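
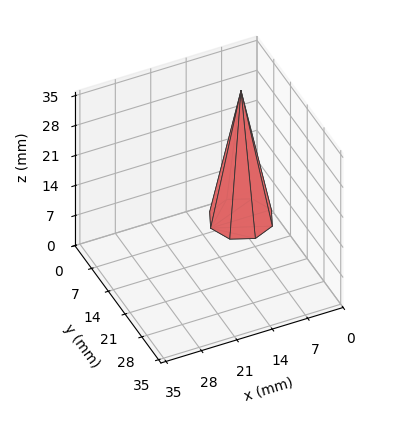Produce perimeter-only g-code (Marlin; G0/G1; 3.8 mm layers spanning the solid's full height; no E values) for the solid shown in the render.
Reading the render: the shape is a regular 8-sided pyramid, base circumscribed radius ≈ 6 mm, apex at z ≈ 30 mm (dimensions read to the nearest mm from the axis ticks). For the g-code, the solid's height is divided into equal slices at the stated Δz and each level perimeter traced with G1 moves after a G0 lift.

; perimeter-only toolpath
G21 ; units = mm
G90 ; absolute positioning
G28 ; home
; layer 1
G0 Z3.8
G0 X11.2 Y6.0
G1 X9.7 Y9.7
G1 X6.0 Y11.2
G1 X2.3 Y9.7
G1 X0.8 Y6.0
G1 X2.3 Y2.3
G1 X6.0 Y0.8
G1 X9.7 Y2.3
G1 X11.2 Y6.0
; layer 2
G0 Z7.5
G0 X10.5 Y6.0
G1 X9.1 Y9.1
G1 X6.0 Y10.5
G1 X2.9 Y9.1
G1 X1.5 Y6.0
G1 X2.9 Y2.9
G1 X6.0 Y1.5
G1 X9.1 Y2.9
G1 X10.5 Y6.0
; layer 3
G0 Z11.2
G0 X9.8 Y6.0
G1 X8.6 Y8.6
G1 X6.0 Y9.8
G1 X3.4 Y8.6
G1 X2.2 Y6.0
G1 X3.4 Y3.4
G1 X6.0 Y2.2
G1 X8.6 Y3.4
G1 X9.8 Y6.0
; layer 4
G0 Z15.0
G0 X9.0 Y6.0
G1 X8.1 Y8.1
G1 X6.0 Y9.0
G1 X3.9 Y8.1
G1 X3.0 Y6.0
G1 X3.9 Y3.9
G1 X6.0 Y3.0
G1 X8.1 Y3.9
G1 X9.0 Y6.0
; layer 5
G0 Z18.8
G0 X8.2 Y6.0
G1 X7.6 Y7.6
G1 X6.0 Y8.2
G1 X4.4 Y7.6
G1 X3.8 Y6.0
G1 X4.4 Y4.4
G1 X6.0 Y3.8
G1 X7.6 Y4.4
G1 X8.2 Y6.0
; layer 6
G0 Z22.5
G0 X7.5 Y6.0
G1 X7.0 Y7.0
G1 X6.0 Y7.5
G1 X5.0 Y7.0
G1 X4.5 Y6.0
G1 X5.0 Y5.0
G1 X6.0 Y4.5
G1 X7.0 Y5.0
G1 X7.5 Y6.0
; layer 7
G0 Z26.2
G0 X6.8 Y6.0
G1 X6.5 Y6.5
G1 X6.0 Y6.8
G1 X5.5 Y6.5
G1 X5.2 Y6.0
G1 X5.5 Y5.5
G1 X6.0 Y5.2
G1 X6.5 Y5.5
G1 X6.8 Y6.0
M2 ; end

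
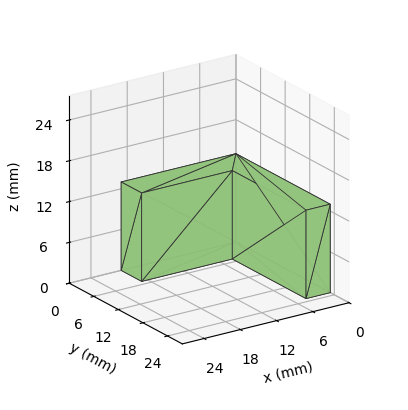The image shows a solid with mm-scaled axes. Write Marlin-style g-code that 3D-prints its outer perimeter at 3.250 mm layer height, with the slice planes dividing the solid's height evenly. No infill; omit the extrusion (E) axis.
Reading the render: the shape is an L-shaped prism: outer 19 × 23 mm, arm thicknesses ≈ 5 mm (horizontal) and 4 mm (vertical), extruded 13 mm in z (dimensions read to the nearest mm from the axis ticks). For the g-code, the solid's height is divided into equal slices at the stated Δz and each level perimeter traced with G1 moves after a G0 lift.

; perimeter-only toolpath
G21 ; units = mm
G90 ; absolute positioning
G28 ; home
; layer 1
G0 Z3.250
G0 X0.000 Y0.000
G1 X19.000 Y0.000
G1 X19.000 Y5.000
G1 X4.000 Y5.000
G1 X4.000 Y23.000
G1 X0.000 Y23.000
G1 X0.000 Y0.000
; layer 2
G0 Z6.500
G0 X0.000 Y0.000
G1 X19.000 Y0.000
G1 X19.000 Y5.000
G1 X4.000 Y5.000
G1 X4.000 Y23.000
G1 X0.000 Y23.000
G1 X0.000 Y0.000
; layer 3
G0 Z9.750
G0 X0.000 Y0.000
G1 X19.000 Y0.000
G1 X19.000 Y5.000
G1 X4.000 Y5.000
G1 X4.000 Y23.000
G1 X0.000 Y23.000
G1 X0.000 Y0.000
; layer 4
G0 Z13.000
G0 X0.000 Y0.000
G1 X19.000 Y0.000
G1 X19.000 Y5.000
G1 X4.000 Y5.000
G1 X4.000 Y23.000
G1 X0.000 Y23.000
G1 X0.000 Y0.000
M2 ; end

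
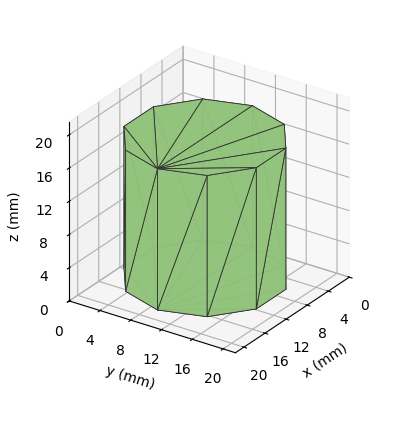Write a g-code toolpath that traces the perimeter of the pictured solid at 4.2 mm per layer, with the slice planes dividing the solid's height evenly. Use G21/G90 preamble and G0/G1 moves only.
Reading the render: the shape is a regular 10-sided prism (a cylinder approximated with 10 flat sides), circumscribed radius ≈ 9 mm, height ≈ 17 mm (dimensions read to the nearest mm from the axis ticks). For the g-code, the solid's height is divided into equal slices at the stated Δz and each level perimeter traced with G1 moves after a G0 lift.

; perimeter-only toolpath
G21 ; units = mm
G90 ; absolute positioning
G28 ; home
; layer 1
G0 Z4.2
G0 X18.0 Y9.0
G1 X16.3 Y14.3
G1 X11.8 Y17.6
G1 X6.2 Y17.6
G1 X1.7 Y14.3
G1 X0.0 Y9.0
G1 X1.7 Y3.7
G1 X6.2 Y0.4
G1 X11.8 Y0.4
G1 X16.3 Y3.7
G1 X18.0 Y9.0
; layer 2
G0 Z8.5
G0 X18.0 Y9.0
G1 X16.3 Y14.3
G1 X11.8 Y17.6
G1 X6.2 Y17.6
G1 X1.7 Y14.3
G1 X0.0 Y9.0
G1 X1.7 Y3.7
G1 X6.2 Y0.4
G1 X11.8 Y0.4
G1 X16.3 Y3.7
G1 X18.0 Y9.0
; layer 3
G0 Z12.8
G0 X18.0 Y9.0
G1 X16.3 Y14.3
G1 X11.8 Y17.6
G1 X6.2 Y17.6
G1 X1.7 Y14.3
G1 X0.0 Y9.0
G1 X1.7 Y3.7
G1 X6.2 Y0.4
G1 X11.8 Y0.4
G1 X16.3 Y3.7
G1 X18.0 Y9.0
; layer 4
G0 Z17.0
G0 X18.0 Y9.0
G1 X16.3 Y14.3
G1 X11.8 Y17.6
G1 X6.2 Y17.6
G1 X1.7 Y14.3
G1 X0.0 Y9.0
G1 X1.7 Y3.7
G1 X6.2 Y0.4
G1 X11.8 Y0.4
G1 X16.3 Y3.7
G1 X18.0 Y9.0
M2 ; end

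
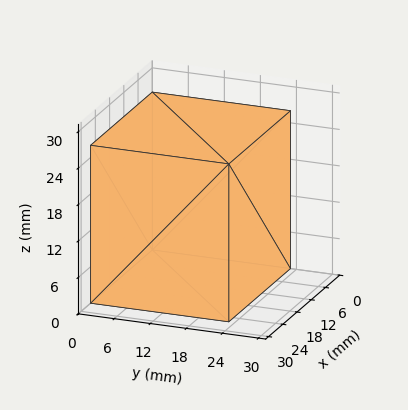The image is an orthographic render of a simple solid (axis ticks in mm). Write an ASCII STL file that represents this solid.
Reading the render: the shape is a rectangular box, roughly 26 × 23 mm footprint and 26 mm tall (dimensions read to the nearest mm from the axis ticks). For the STL, each face is triangulated and given an outward normal.

solid part
  facet normal 0.0000 0.0000 -1.0000
    outer loop
      vertex 26.00 23.00 0.00
      vertex 26.00 0.00 0.00
      vertex 0.00 0.00 0.00
    endloop
  endfacet
  facet normal 0.0000 0.0000 -1.0000
    outer loop
      vertex 0.00 23.00 0.00
      vertex 26.00 23.00 0.00
      vertex 0.00 0.00 0.00
    endloop
  endfacet
  facet normal 0.0000 0.0000 1.0000
    outer loop
      vertex 0.00 0.00 26.00
      vertex 26.00 0.00 26.00
      vertex 26.00 23.00 26.00
    endloop
  endfacet
  facet normal 0.0000 0.0000 1.0000
    outer loop
      vertex 0.00 0.00 26.00
      vertex 26.00 23.00 26.00
      vertex 0.00 23.00 26.00
    endloop
  endfacet
  facet normal 0.0000 -1.0000 0.0000
    outer loop
      vertex 0.00 0.00 0.00
      vertex 26.00 0.00 0.00
      vertex 26.00 0.00 26.00
    endloop
  endfacet
  facet normal 0.0000 -1.0000 0.0000
    outer loop
      vertex 0.00 0.00 0.00
      vertex 26.00 0.00 26.00
      vertex 0.00 0.00 26.00
    endloop
  endfacet
  facet normal 0.0000 1.0000 0.0000
    outer loop
      vertex 26.00 23.00 26.00
      vertex 26.00 23.00 0.00
      vertex 0.00 23.00 0.00
    endloop
  endfacet
  facet normal 0.0000 1.0000 0.0000
    outer loop
      vertex 0.00 23.00 26.00
      vertex 26.00 23.00 26.00
      vertex 0.00 23.00 0.00
    endloop
  endfacet
  facet normal -1.0000 0.0000 0.0000
    outer loop
      vertex 0.00 23.00 26.00
      vertex 0.00 23.00 0.00
      vertex 0.00 0.00 0.00
    endloop
  endfacet
  facet normal -1.0000 0.0000 0.0000
    outer loop
      vertex 0.00 0.00 26.00
      vertex 0.00 23.00 26.00
      vertex 0.00 0.00 0.00
    endloop
  endfacet
  facet normal 1.0000 0.0000 0.0000
    outer loop
      vertex 26.00 0.00 0.00
      vertex 26.00 23.00 0.00
      vertex 26.00 23.00 26.00
    endloop
  endfacet
  facet normal 1.0000 0.0000 0.0000
    outer loop
      vertex 26.00 0.00 0.00
      vertex 26.00 23.00 26.00
      vertex 26.00 0.00 26.00
    endloop
  endfacet
endsolid part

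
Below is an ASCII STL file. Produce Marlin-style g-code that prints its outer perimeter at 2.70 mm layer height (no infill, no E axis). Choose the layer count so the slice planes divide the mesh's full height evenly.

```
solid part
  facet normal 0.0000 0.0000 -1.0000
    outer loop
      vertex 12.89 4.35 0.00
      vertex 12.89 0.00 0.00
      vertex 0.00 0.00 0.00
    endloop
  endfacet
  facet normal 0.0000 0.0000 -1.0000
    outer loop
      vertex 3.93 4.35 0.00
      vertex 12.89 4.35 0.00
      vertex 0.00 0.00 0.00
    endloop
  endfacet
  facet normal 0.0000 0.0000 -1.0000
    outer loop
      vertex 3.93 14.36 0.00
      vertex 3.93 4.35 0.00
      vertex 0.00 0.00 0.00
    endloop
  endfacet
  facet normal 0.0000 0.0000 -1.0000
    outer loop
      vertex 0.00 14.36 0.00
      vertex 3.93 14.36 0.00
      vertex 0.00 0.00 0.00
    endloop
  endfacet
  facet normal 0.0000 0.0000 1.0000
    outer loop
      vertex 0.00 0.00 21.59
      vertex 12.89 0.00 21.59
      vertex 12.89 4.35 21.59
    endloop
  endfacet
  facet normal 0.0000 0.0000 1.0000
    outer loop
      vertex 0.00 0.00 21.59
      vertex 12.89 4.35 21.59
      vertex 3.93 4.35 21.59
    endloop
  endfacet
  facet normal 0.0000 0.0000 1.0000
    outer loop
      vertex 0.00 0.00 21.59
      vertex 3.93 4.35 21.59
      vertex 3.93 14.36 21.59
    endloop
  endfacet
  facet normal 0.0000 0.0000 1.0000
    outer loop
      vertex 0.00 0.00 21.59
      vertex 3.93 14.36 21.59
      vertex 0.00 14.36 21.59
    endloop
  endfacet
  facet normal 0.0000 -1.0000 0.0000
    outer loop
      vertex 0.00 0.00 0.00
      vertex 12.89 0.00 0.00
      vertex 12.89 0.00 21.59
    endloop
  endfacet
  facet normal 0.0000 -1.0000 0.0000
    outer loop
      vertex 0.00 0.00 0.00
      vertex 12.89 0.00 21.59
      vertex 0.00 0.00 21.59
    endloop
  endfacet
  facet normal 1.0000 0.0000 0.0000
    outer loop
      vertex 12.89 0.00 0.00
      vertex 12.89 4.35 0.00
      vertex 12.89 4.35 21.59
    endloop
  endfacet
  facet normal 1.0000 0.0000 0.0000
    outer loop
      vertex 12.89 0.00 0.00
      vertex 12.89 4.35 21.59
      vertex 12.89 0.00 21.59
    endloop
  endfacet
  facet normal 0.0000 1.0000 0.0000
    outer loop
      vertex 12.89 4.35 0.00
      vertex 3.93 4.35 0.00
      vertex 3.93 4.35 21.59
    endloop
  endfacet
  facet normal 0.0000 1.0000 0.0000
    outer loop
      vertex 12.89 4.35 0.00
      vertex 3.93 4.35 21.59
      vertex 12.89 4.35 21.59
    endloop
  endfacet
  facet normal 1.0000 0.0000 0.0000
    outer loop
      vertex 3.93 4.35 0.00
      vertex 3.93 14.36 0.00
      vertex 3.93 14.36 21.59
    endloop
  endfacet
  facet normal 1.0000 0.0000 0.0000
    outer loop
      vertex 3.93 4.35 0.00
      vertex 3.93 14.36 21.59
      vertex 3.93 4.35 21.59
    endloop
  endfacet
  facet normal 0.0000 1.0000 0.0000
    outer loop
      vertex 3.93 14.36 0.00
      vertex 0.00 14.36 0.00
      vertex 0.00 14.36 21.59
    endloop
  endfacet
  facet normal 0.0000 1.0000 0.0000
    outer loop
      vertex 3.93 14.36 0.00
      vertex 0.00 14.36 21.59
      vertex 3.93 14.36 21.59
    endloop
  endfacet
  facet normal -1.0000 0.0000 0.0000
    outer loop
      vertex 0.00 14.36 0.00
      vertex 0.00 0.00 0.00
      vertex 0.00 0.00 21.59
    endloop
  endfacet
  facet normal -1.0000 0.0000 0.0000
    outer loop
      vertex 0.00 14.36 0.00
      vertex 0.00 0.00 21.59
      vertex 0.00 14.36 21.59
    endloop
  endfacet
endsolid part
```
; perimeter-only toolpath
G21 ; units = mm
G90 ; absolute positioning
G28 ; home
; layer 1
G0 Z2.70
G0 X0.00 Y0.00
G1 X12.89 Y0.00
G1 X12.89 Y4.35
G1 X3.93 Y4.35
G1 X3.93 Y14.36
G1 X0.00 Y14.36
G1 X0.00 Y0.00
; layer 2
G0 Z5.40
G0 X0.00 Y0.00
G1 X12.89 Y0.00
G1 X12.89 Y4.35
G1 X3.93 Y4.35
G1 X3.93 Y14.36
G1 X0.00 Y14.36
G1 X0.00 Y0.00
; layer 3
G0 Z8.10
G0 X0.00 Y0.00
G1 X12.89 Y0.00
G1 X12.89 Y4.35
G1 X3.93 Y4.35
G1 X3.93 Y14.36
G1 X0.00 Y14.36
G1 X0.00 Y0.00
; layer 4
G0 Z10.79
G0 X0.00 Y0.00
G1 X12.89 Y0.00
G1 X12.89 Y4.35
G1 X3.93 Y4.35
G1 X3.93 Y14.36
G1 X0.00 Y14.36
G1 X0.00 Y0.00
; layer 5
G0 Z13.49
G0 X0.00 Y0.00
G1 X12.89 Y0.00
G1 X12.89 Y4.35
G1 X3.93 Y4.35
G1 X3.93 Y14.36
G1 X0.00 Y14.36
G1 X0.00 Y0.00
; layer 6
G0 Z16.19
G0 X0.00 Y0.00
G1 X12.89 Y0.00
G1 X12.89 Y4.35
G1 X3.93 Y4.35
G1 X3.93 Y14.36
G1 X0.00 Y14.36
G1 X0.00 Y0.00
; layer 7
G0 Z18.89
G0 X0.00 Y0.00
G1 X12.89 Y0.00
G1 X12.89 Y4.35
G1 X3.93 Y4.35
G1 X3.93 Y14.36
G1 X0.00 Y14.36
G1 X0.00 Y0.00
; layer 8
G0 Z21.59
G0 X0.00 Y0.00
G1 X12.89 Y0.00
G1 X12.89 Y4.35
G1 X3.93 Y4.35
G1 X3.93 Y14.36
G1 X0.00 Y14.36
G1 X0.00 Y0.00
M2 ; end

The solid is an L-shaped prism: outer 12.9 × 14.4 mm, arm thicknesses ≈ 4.35 mm (horizontal) and 3.93 mm (vertical), extruded 21.6 mm in z. Slicing at Δz = 2.70 mm — 8 equal slices spanning the solid's height, so layer i sits at z = i·h/8 — gives 8 non-empty perimeters. Each is a 6-segment closed polygon; G0 lifts to the layer z and rapids to the start vertex, then G1 traces the edges.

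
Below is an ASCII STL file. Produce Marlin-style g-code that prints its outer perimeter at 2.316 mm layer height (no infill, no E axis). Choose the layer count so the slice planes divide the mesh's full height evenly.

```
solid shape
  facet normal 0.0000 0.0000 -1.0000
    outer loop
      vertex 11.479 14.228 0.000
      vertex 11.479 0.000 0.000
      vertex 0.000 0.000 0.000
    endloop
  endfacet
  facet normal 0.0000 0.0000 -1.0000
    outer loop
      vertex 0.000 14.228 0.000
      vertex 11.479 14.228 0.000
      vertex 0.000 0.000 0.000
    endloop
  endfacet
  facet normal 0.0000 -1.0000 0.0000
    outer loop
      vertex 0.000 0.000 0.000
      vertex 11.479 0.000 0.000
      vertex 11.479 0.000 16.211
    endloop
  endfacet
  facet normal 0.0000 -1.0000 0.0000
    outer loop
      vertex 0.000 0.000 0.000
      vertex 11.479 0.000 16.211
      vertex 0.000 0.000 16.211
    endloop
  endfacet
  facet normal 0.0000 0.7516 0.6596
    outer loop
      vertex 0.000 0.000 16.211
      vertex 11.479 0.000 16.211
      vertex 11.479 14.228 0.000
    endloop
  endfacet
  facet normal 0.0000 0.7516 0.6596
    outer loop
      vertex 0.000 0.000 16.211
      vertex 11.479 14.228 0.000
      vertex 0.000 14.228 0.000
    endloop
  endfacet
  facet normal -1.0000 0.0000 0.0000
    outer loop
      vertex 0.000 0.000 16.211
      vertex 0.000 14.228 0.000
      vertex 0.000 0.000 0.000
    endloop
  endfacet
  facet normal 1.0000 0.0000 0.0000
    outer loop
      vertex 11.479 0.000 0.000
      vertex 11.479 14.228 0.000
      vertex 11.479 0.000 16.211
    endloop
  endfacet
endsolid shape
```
; perimeter-only toolpath
G21 ; units = mm
G90 ; absolute positioning
G28 ; home
; layer 1
G0 Z2.316
G0 X0.000 Y0.000
G1 X11.479 Y0.000
G1 X11.479 Y12.195
G1 X0.000 Y12.195
G1 X0.000 Y0.000
; layer 2
G0 Z4.632
G0 X0.000 Y0.000
G1 X11.479 Y0.000
G1 X11.479 Y10.163
G1 X0.000 Y10.163
G1 X0.000 Y0.000
; layer 3
G0 Z6.948
G0 X0.000 Y0.000
G1 X11.479 Y0.000
G1 X11.479 Y8.130
G1 X0.000 Y8.130
G1 X0.000 Y0.000
; layer 4
G0 Z9.263
G0 X0.000 Y0.000
G1 X11.479 Y0.000
G1 X11.479 Y6.098
G1 X0.000 Y6.098
G1 X0.000 Y0.000
; layer 5
G0 Z11.579
G0 X0.000 Y0.000
G1 X11.479 Y0.000
G1 X11.479 Y4.065
G1 X0.000 Y4.065
G1 X0.000 Y0.000
; layer 6
G0 Z13.895
G0 X0.000 Y0.000
G1 X11.479 Y0.000
G1 X11.479 Y2.033
G1 X0.000 Y2.033
G1 X0.000 Y0.000
M2 ; end

The solid is a wedge (ramp): 11.5 × 14.2 mm base, rising to 16.2 mm along the y=0 edge and sloping linearly to z=0 at y=14.2. Slicing at Δz = 2.316 mm — 7 equal slices spanning the solid's height, so layer i sits at z = i·h/7 — gives 6 non-empty perimeters. Each is a 4-segment closed polygon; G0 lifts to the layer z and rapids to the start vertex, then G1 traces the edges. The cross-section shrinks linearly with z (the slice at the apex is degenerate and omitted).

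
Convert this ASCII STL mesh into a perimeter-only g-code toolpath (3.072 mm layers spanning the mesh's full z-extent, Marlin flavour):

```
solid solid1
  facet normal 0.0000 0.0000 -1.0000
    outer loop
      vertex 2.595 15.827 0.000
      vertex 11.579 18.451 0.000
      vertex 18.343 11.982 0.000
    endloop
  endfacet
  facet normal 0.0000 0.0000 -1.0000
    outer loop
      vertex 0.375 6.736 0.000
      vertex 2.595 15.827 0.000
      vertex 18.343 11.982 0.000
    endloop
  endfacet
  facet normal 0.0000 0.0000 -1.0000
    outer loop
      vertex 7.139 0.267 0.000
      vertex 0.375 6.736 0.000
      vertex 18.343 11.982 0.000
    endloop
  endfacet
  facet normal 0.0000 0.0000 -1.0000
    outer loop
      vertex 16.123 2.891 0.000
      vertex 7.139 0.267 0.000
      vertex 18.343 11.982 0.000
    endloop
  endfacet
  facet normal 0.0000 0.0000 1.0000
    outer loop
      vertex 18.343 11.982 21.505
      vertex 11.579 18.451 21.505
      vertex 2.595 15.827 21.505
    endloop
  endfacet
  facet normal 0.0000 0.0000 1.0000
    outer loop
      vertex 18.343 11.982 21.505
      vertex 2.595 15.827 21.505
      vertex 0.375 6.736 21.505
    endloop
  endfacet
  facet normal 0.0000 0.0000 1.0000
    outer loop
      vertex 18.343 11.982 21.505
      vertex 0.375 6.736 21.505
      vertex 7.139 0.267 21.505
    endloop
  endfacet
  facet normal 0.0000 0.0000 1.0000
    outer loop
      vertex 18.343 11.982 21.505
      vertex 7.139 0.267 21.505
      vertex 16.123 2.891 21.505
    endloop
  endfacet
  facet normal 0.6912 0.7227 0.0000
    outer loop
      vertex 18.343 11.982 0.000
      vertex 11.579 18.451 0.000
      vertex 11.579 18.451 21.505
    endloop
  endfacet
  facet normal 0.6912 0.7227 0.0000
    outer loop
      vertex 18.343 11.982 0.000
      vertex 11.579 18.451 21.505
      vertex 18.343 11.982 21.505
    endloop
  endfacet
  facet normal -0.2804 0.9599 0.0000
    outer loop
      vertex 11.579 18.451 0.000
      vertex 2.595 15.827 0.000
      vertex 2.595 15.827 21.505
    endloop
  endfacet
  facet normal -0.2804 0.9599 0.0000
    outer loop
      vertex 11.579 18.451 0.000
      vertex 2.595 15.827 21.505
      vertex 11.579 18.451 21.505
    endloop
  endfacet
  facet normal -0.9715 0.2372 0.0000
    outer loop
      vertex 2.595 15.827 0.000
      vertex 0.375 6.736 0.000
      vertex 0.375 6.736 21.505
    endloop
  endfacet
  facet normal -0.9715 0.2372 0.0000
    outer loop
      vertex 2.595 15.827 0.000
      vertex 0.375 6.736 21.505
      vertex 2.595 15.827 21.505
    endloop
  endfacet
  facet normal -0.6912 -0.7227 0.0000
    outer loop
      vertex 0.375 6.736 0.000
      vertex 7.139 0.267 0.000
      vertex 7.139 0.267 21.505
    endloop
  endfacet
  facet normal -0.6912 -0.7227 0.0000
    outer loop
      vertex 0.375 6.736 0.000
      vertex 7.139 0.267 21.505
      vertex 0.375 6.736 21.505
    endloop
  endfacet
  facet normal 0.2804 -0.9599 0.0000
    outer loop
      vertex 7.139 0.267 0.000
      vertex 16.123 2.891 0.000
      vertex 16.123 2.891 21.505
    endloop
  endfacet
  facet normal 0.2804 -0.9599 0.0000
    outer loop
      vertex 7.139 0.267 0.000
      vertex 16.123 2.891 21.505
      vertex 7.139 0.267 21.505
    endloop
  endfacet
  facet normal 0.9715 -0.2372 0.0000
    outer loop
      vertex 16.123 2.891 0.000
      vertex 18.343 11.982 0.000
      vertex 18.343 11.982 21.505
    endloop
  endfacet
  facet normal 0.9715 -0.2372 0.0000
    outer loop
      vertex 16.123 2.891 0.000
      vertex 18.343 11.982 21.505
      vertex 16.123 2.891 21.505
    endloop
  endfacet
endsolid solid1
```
; perimeter-only toolpath
G21 ; units = mm
G90 ; absolute positioning
G28 ; home
; layer 1
G0 Z3.072
G0 X18.343 Y11.982
G1 X11.579 Y18.451
G1 X2.595 Y15.827
G1 X0.375 Y6.736
G1 X7.139 Y0.267
G1 X16.123 Y2.891
G1 X18.343 Y11.982
; layer 2
G0 Z6.144
G0 X18.343 Y11.982
G1 X11.579 Y18.451
G1 X2.595 Y15.827
G1 X0.375 Y6.736
G1 X7.139 Y0.267
G1 X16.123 Y2.891
G1 X18.343 Y11.982
; layer 3
G0 Z9.216
G0 X18.343 Y11.982
G1 X11.579 Y18.451
G1 X2.595 Y15.827
G1 X0.375 Y6.736
G1 X7.139 Y0.267
G1 X16.123 Y2.891
G1 X18.343 Y11.982
; layer 4
G0 Z12.289
G0 X18.343 Y11.982
G1 X11.579 Y18.451
G1 X2.595 Y15.827
G1 X0.375 Y6.736
G1 X7.139 Y0.267
G1 X16.123 Y2.891
G1 X18.343 Y11.982
; layer 5
G0 Z15.361
G0 X18.343 Y11.982
G1 X11.579 Y18.451
G1 X2.595 Y15.827
G1 X0.375 Y6.736
G1 X7.139 Y0.267
G1 X16.123 Y2.891
G1 X18.343 Y11.982
; layer 6
G0 Z18.433
G0 X18.343 Y11.982
G1 X11.579 Y18.451
G1 X2.595 Y15.827
G1 X0.375 Y6.736
G1 X7.139 Y0.267
G1 X16.123 Y2.891
G1 X18.343 Y11.982
; layer 7
G0 Z21.505
G0 X18.343 Y11.982
G1 X11.579 Y18.451
G1 X2.595 Y15.827
G1 X0.375 Y6.736
G1 X7.139 Y0.267
G1 X16.123 Y2.891
G1 X18.343 Y11.982
M2 ; end

The solid is a regular 6-sided prism (a cylinder approximated with 6 flat sides), circumscribed radius ≈ 9.36 mm, height ≈ 21.5 mm. Slicing at Δz = 3.072 mm — 7 equal slices spanning the solid's height, so layer i sits at z = i·h/7 — gives 7 non-empty perimeters. Each is a 6-segment closed polygon; G0 lifts to the layer z and rapids to the start vertex, then G1 traces the edges.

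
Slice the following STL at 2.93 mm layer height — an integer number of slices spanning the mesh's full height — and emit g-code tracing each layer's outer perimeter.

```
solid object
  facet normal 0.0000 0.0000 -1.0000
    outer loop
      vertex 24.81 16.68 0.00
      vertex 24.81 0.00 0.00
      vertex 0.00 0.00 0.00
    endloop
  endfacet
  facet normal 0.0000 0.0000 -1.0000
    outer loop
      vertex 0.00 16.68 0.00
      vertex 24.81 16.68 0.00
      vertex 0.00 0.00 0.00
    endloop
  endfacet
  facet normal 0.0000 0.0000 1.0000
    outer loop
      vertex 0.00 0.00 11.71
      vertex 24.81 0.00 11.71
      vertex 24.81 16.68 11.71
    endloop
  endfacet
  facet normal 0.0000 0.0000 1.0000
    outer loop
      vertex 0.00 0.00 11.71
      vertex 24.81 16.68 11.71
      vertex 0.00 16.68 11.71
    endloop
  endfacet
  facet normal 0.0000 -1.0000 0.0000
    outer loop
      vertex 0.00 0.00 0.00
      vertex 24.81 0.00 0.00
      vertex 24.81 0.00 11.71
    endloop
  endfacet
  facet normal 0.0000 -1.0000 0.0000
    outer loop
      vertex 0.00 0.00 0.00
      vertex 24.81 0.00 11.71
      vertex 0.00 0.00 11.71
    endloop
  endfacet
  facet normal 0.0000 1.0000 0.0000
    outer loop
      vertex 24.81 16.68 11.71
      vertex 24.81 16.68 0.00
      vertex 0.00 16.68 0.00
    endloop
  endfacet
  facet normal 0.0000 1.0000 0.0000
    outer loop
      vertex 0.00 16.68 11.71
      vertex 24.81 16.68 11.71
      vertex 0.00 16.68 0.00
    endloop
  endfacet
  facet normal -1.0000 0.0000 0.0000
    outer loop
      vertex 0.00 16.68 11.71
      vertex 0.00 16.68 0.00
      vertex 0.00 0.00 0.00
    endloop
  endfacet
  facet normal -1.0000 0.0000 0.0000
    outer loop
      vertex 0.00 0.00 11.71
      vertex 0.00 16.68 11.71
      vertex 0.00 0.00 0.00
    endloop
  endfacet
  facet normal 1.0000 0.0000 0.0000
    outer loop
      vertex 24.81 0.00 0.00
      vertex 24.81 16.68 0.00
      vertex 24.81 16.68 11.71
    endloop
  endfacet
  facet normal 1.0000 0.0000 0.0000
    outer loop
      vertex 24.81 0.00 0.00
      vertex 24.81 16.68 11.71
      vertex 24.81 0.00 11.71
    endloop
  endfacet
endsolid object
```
; perimeter-only toolpath
G21 ; units = mm
G90 ; absolute positioning
G28 ; home
; layer 1
G0 Z2.93
G0 X0.00 Y0.00
G1 X24.81 Y0.00
G1 X24.81 Y16.68
G1 X0.00 Y16.68
G1 X0.00 Y0.00
; layer 2
G0 Z5.86
G0 X0.00 Y0.00
G1 X24.81 Y0.00
G1 X24.81 Y16.68
G1 X0.00 Y16.68
G1 X0.00 Y0.00
; layer 3
G0 Z8.78
G0 X0.00 Y0.00
G1 X24.81 Y0.00
G1 X24.81 Y16.68
G1 X0.00 Y16.68
G1 X0.00 Y0.00
; layer 4
G0 Z11.71
G0 X0.00 Y0.00
G1 X24.81 Y0.00
G1 X24.81 Y16.68
G1 X0.00 Y16.68
G1 X0.00 Y0.00
M2 ; end

The solid is a rectangular box, roughly 24.8 × 16.7 mm footprint and 11.7 mm tall. Slicing at Δz = 2.93 mm — 4 equal slices spanning the solid's height, so layer i sits at z = i·h/4 — gives 4 non-empty perimeters. Each is a 4-segment closed polygon; G0 lifts to the layer z and rapids to the start vertex, then G1 traces the edges.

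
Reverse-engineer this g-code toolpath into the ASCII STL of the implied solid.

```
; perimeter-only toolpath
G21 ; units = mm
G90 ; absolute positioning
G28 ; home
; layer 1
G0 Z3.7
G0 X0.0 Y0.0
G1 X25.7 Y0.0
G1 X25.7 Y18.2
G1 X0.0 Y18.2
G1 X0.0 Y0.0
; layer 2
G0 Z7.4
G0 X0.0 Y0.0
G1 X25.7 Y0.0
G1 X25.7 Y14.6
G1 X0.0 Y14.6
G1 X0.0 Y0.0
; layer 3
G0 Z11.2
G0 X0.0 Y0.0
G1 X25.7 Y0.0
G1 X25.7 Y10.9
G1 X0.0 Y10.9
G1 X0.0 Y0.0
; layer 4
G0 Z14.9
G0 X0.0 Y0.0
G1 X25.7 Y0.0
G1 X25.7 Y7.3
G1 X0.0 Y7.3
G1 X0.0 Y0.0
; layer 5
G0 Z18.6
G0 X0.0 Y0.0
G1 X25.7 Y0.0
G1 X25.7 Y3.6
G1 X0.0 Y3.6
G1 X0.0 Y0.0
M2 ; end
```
solid part
  facet normal 0.0000 0.0000 -1.0000
    outer loop
      vertex 25.7 21.9 0.0
      vertex 25.7 0.0 0.0
      vertex 0.0 0.0 0.0
    endloop
  endfacet
  facet normal 0.0000 0.0000 -1.0000
    outer loop
      vertex 0.0 21.9 0.0
      vertex 25.7 21.9 0.0
      vertex 0.0 0.0 0.0
    endloop
  endfacet
  facet normal 0.0000 -1.0000 0.0000
    outer loop
      vertex 0.0 0.0 0.0
      vertex 25.7 0.0 0.0
      vertex 25.7 0.0 22.3
    endloop
  endfacet
  facet normal 0.0000 -1.0000 0.0000
    outer loop
      vertex 0.0 0.0 0.0
      vertex 25.7 0.0 22.3
      vertex 0.0 0.0 22.3
    endloop
  endfacet
  facet normal 0.0000 0.7135 0.7007
    outer loop
      vertex 0.0 0.0 22.3
      vertex 25.7 0.0 22.3
      vertex 25.7 21.9 0.0
    endloop
  endfacet
  facet normal 0.0000 0.7135 0.7007
    outer loop
      vertex 0.0 0.0 22.3
      vertex 25.7 21.9 0.0
      vertex 0.0 21.9 0.0
    endloop
  endfacet
  facet normal -1.0000 0.0000 0.0000
    outer loop
      vertex 0.0 0.0 22.3
      vertex 0.0 21.9 0.0
      vertex 0.0 0.0 0.0
    endloop
  endfacet
  facet normal 1.0000 0.0000 0.0000
    outer loop
      vertex 25.7 0.0 0.0
      vertex 25.7 21.9 0.0
      vertex 25.7 0.0 22.3
    endloop
  endfacet
endsolid part

The G0 Z moves step by Δz≈3.7 mm. The G1 loops shrink linearly with z, so the solid tapers from its base footprint up to z≈22.3. Closing with a flat bottom cap and the tapered top and triangulating gives 8 facets — a wedge (ramp): 25.7 × 21.9 mm base, rising to 22.3 mm along the y=0 edge and sloping linearly to z=0 at y=21.9.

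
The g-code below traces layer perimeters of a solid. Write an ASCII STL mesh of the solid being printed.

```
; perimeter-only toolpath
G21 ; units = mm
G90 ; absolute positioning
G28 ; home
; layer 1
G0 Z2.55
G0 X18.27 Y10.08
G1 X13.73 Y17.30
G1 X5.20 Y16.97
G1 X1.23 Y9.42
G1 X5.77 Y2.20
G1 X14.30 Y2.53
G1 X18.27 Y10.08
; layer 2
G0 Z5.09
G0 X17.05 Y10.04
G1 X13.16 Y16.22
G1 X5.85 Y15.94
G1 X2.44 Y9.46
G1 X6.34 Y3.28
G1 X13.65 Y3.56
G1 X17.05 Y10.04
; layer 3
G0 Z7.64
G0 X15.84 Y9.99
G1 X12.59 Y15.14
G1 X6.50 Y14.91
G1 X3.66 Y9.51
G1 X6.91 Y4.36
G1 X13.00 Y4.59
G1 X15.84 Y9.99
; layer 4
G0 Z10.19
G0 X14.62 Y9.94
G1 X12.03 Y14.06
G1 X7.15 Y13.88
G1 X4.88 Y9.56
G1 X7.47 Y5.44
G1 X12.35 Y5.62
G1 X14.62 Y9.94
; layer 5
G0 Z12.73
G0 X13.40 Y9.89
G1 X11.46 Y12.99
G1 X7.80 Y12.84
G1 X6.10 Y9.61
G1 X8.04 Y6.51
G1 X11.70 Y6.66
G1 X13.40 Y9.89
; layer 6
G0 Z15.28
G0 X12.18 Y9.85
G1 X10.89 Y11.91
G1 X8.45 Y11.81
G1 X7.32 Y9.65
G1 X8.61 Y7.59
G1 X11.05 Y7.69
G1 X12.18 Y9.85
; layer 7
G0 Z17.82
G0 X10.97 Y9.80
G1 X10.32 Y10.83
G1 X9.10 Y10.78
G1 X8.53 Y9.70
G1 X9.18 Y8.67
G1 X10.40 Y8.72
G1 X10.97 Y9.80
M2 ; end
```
solid part
  facet normal 0.0000 0.0000 -1.0000
    outer loop
      vertex 4.55 18.00 0.00
      vertex 14.30 18.38 0.00
      vertex 19.49 10.13 0.00
    endloop
  endfacet
  facet normal 0.0000 0.0000 -1.0000
    outer loop
      vertex 0.01 9.37 0.00
      vertex 4.55 18.00 0.00
      vertex 19.49 10.13 0.00
    endloop
  endfacet
  facet normal 0.0000 0.0000 -1.0000
    outer loop
      vertex 5.20 1.12 0.00
      vertex 0.01 9.37 0.00
      vertex 19.49 10.13 0.00
    endloop
  endfacet
  facet normal 0.0000 0.0000 -1.0000
    outer loop
      vertex 14.95 1.50 0.00
      vertex 5.20 1.12 0.00
      vertex 19.49 10.13 0.00
    endloop
  endfacet
  facet normal 0.7819 0.4919 0.3830
    outer loop
      vertex 19.49 10.13 0.00
      vertex 14.30 18.38 0.00
      vertex 9.75 9.75 20.37
    endloop
  endfacet
  facet normal -0.0360 0.9230 0.3830
    outer loop
      vertex 14.30 18.38 0.00
      vertex 4.55 18.00 0.00
      vertex 9.75 9.75 20.37
    endloop
  endfacet
  facet normal -0.8176 0.4301 0.3829
    outer loop
      vertex 4.55 18.00 0.00
      vertex 0.01 9.37 0.00
      vertex 9.75 9.75 20.37
    endloop
  endfacet
  facet normal -0.7819 -0.4919 0.3830
    outer loop
      vertex 0.01 9.37 0.00
      vertex 5.20 1.12 0.00
      vertex 9.75 9.75 20.37
    endloop
  endfacet
  facet normal 0.0360 -0.9230 0.3830
    outer loop
      vertex 5.20 1.12 0.00
      vertex 14.95 1.50 0.00
      vertex 9.75 9.75 20.37
    endloop
  endfacet
  facet normal 0.8176 -0.4301 0.3829
    outer loop
      vertex 14.95 1.50 0.00
      vertex 19.49 10.13 0.00
      vertex 9.75 9.75 20.37
    endloop
  endfacet
endsolid part

The G0 Z moves step by Δz≈2.55 mm. The G1 loops shrink linearly with z, so the solid tapers from its base footprint up to z≈20.4. Closing with a flat bottom cap and the tapered top and triangulating gives 10 facets — a regular 6-sided pyramid, base circumscribed radius ≈ 9.75 mm, apex at z ≈ 20.4 mm.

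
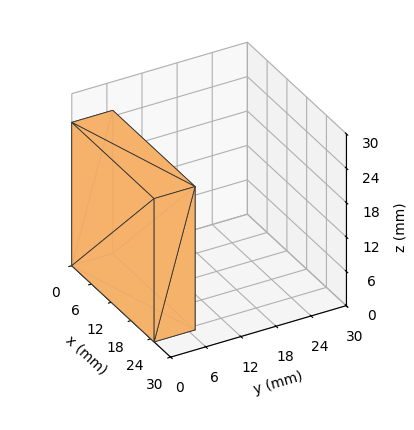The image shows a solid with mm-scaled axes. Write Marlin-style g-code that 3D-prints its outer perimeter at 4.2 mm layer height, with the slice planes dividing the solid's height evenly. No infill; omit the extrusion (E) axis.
Reading the render: the shape is a rectangular box, roughly 25 × 7 mm footprint and 25 mm tall (dimensions read to the nearest mm from the axis ticks). For the g-code, the solid's height is divided into equal slices at the stated Δz and each level perimeter traced with G1 moves after a G0 lift.

; perimeter-only toolpath
G21 ; units = mm
G90 ; absolute positioning
G28 ; home
; layer 1
G0 Z4.2
G0 X0.0 Y0.0
G1 X25.0 Y0.0
G1 X25.0 Y7.0
G1 X0.0 Y7.0
G1 X0.0 Y0.0
; layer 2
G0 Z8.3
G0 X0.0 Y0.0
G1 X25.0 Y0.0
G1 X25.0 Y7.0
G1 X0.0 Y7.0
G1 X0.0 Y0.0
; layer 3
G0 Z12.5
G0 X0.0 Y0.0
G1 X25.0 Y0.0
G1 X25.0 Y7.0
G1 X0.0 Y7.0
G1 X0.0 Y0.0
; layer 4
G0 Z16.7
G0 X0.0 Y0.0
G1 X25.0 Y0.0
G1 X25.0 Y7.0
G1 X0.0 Y7.0
G1 X0.0 Y0.0
; layer 5
G0 Z20.8
G0 X0.0 Y0.0
G1 X25.0 Y0.0
G1 X25.0 Y7.0
G1 X0.0 Y7.0
G1 X0.0 Y0.0
; layer 6
G0 Z25.0
G0 X0.0 Y0.0
G1 X25.0 Y0.0
G1 X25.0 Y7.0
G1 X0.0 Y7.0
G1 X0.0 Y0.0
M2 ; end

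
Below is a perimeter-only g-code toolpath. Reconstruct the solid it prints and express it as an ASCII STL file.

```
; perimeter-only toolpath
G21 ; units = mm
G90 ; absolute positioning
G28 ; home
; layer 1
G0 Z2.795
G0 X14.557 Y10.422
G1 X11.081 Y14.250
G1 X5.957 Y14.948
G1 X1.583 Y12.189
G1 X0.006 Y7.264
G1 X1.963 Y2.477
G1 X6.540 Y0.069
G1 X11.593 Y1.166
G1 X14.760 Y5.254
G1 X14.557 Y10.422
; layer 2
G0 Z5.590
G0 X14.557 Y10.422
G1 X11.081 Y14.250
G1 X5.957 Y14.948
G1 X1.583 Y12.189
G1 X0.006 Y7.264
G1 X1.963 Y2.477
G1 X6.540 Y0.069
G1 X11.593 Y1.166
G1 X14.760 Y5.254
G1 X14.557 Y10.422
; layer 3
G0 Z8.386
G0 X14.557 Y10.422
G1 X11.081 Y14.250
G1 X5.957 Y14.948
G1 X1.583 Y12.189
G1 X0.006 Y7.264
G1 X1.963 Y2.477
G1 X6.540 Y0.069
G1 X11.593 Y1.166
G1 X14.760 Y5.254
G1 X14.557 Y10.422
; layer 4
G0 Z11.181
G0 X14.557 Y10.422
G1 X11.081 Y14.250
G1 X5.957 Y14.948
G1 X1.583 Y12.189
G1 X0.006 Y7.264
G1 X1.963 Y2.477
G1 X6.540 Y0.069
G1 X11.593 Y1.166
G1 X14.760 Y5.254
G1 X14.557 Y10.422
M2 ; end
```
solid part
  facet normal 0.0000 0.0000 -1.0000
    outer loop
      vertex 5.957 14.948 0.000
      vertex 11.081 14.250 0.000
      vertex 14.557 10.422 0.000
    endloop
  endfacet
  facet normal 0.0000 0.0000 -1.0000
    outer loop
      vertex 1.583 12.189 0.000
      vertex 5.957 14.948 0.000
      vertex 14.557 10.422 0.000
    endloop
  endfacet
  facet normal 0.0000 0.0000 -1.0000
    outer loop
      vertex 0.006 7.264 0.000
      vertex 1.583 12.189 0.000
      vertex 14.557 10.422 0.000
    endloop
  endfacet
  facet normal 0.0000 0.0000 -1.0000
    outer loop
      vertex 1.963 2.477 0.000
      vertex 0.006 7.264 0.000
      vertex 14.557 10.422 0.000
    endloop
  endfacet
  facet normal 0.0000 0.0000 -1.0000
    outer loop
      vertex 6.540 0.069 0.000
      vertex 1.963 2.477 0.000
      vertex 14.557 10.422 0.000
    endloop
  endfacet
  facet normal 0.0000 0.0000 -1.0000
    outer loop
      vertex 11.593 1.166 0.000
      vertex 6.540 0.069 0.000
      vertex 14.557 10.422 0.000
    endloop
  endfacet
  facet normal 0.0000 0.0000 -1.0000
    outer loop
      vertex 14.760 5.254 0.000
      vertex 11.593 1.166 0.000
      vertex 14.557 10.422 0.000
    endloop
  endfacet
  facet normal 0.0000 0.0000 1.0000
    outer loop
      vertex 14.557 10.422 11.181
      vertex 11.081 14.250 11.181
      vertex 5.957 14.948 11.181
    endloop
  endfacet
  facet normal 0.0000 0.0000 1.0000
    outer loop
      vertex 14.557 10.422 11.181
      vertex 5.957 14.948 11.181
      vertex 1.583 12.189 11.181
    endloop
  endfacet
  facet normal 0.0000 0.0000 1.0000
    outer loop
      vertex 14.557 10.422 11.181
      vertex 1.583 12.189 11.181
      vertex 0.006 7.264 11.181
    endloop
  endfacet
  facet normal 0.0000 0.0000 1.0000
    outer loop
      vertex 14.557 10.422 11.181
      vertex 0.006 7.264 11.181
      vertex 1.963 2.477 11.181
    endloop
  endfacet
  facet normal 0.0000 0.0000 1.0000
    outer loop
      vertex 14.557 10.422 11.181
      vertex 1.963 2.477 11.181
      vertex 6.540 0.069 11.181
    endloop
  endfacet
  facet normal 0.0000 0.0000 1.0000
    outer loop
      vertex 14.557 10.422 11.181
      vertex 6.540 0.069 11.181
      vertex 11.593 1.166 11.181
    endloop
  endfacet
  facet normal 0.0000 0.0000 1.0000
    outer loop
      vertex 14.557 10.422 11.181
      vertex 11.593 1.166 11.181
      vertex 14.760 5.254 11.181
    endloop
  endfacet
  facet normal 0.7403 0.6722 0.0000
    outer loop
      vertex 14.557 10.422 0.000
      vertex 11.081 14.250 0.000
      vertex 11.081 14.250 11.181
    endloop
  endfacet
  facet normal 0.7403 0.6722 0.0000
    outer loop
      vertex 14.557 10.422 0.000
      vertex 11.081 14.250 11.181
      vertex 14.557 10.422 11.181
    endloop
  endfacet
  facet normal 0.1350 0.9908 0.0000
    outer loop
      vertex 11.081 14.250 0.000
      vertex 5.957 14.948 0.000
      vertex 5.957 14.948 11.181
    endloop
  endfacet
  facet normal 0.1350 0.9908 0.0000
    outer loop
      vertex 11.081 14.250 0.000
      vertex 5.957 14.948 11.181
      vertex 11.081 14.250 11.181
    endloop
  endfacet
  facet normal -0.5335 0.8458 0.0000
    outer loop
      vertex 5.957 14.948 0.000
      vertex 1.583 12.189 0.000
      vertex 1.583 12.189 11.181
    endloop
  endfacet
  facet normal -0.5335 0.8458 0.0000
    outer loop
      vertex 5.957 14.948 0.000
      vertex 1.583 12.189 11.181
      vertex 5.957 14.948 11.181
    endloop
  endfacet
  facet normal -0.9524 0.3050 0.0000
    outer loop
      vertex 1.583 12.189 0.000
      vertex 0.006 7.264 0.000
      vertex 0.006 7.264 11.181
    endloop
  endfacet
  facet normal -0.9524 0.3050 0.0000
    outer loop
      vertex 1.583 12.189 0.000
      vertex 0.006 7.264 11.181
      vertex 1.583 12.189 11.181
    endloop
  endfacet
  facet normal -0.9256 -0.3784 0.0000
    outer loop
      vertex 0.006 7.264 0.000
      vertex 1.963 2.477 0.000
      vertex 1.963 2.477 11.181
    endloop
  endfacet
  facet normal -0.9256 -0.3784 0.0000
    outer loop
      vertex 0.006 7.264 0.000
      vertex 1.963 2.477 11.181
      vertex 0.006 7.264 11.181
    endloop
  endfacet
  facet normal -0.4656 -0.8850 0.0000
    outer loop
      vertex 1.963 2.477 0.000
      vertex 6.540 0.069 0.000
      vertex 6.540 0.069 11.181
    endloop
  endfacet
  facet normal -0.4656 -0.8850 0.0000
    outer loop
      vertex 1.963 2.477 0.000
      vertex 6.540 0.069 11.181
      vertex 1.963 2.477 11.181
    endloop
  endfacet
  facet normal 0.2122 -0.9772 0.0000
    outer loop
      vertex 6.540 0.069 0.000
      vertex 11.593 1.166 0.000
      vertex 11.593 1.166 11.181
    endloop
  endfacet
  facet normal 0.2122 -0.9772 0.0000
    outer loop
      vertex 6.540 0.069 0.000
      vertex 11.593 1.166 11.181
      vertex 6.540 0.069 11.181
    endloop
  endfacet
  facet normal 0.7905 -0.6124 0.0000
    outer loop
      vertex 11.593 1.166 0.000
      vertex 14.760 5.254 0.000
      vertex 14.760 5.254 11.181
    endloop
  endfacet
  facet normal 0.7905 -0.6124 0.0000
    outer loop
      vertex 11.593 1.166 0.000
      vertex 14.760 5.254 11.181
      vertex 11.593 1.166 11.181
    endloop
  endfacet
  facet normal 0.9992 0.0392 0.0000
    outer loop
      vertex 14.760 5.254 0.000
      vertex 14.557 10.422 0.000
      vertex 14.557 10.422 11.181
    endloop
  endfacet
  facet normal 0.9992 0.0392 0.0000
    outer loop
      vertex 14.760 5.254 0.000
      vertex 14.557 10.422 11.181
      vertex 14.760 5.254 11.181
    endloop
  endfacet
endsolid part

The G0 Z moves step by Δz≈2.795 mm. Every layer's G1 loop is the same polygon, so the solid is a straight extrusion of it from z=0 to z≈11.2. Closing with flat bottom and top caps and triangulating gives 32 facets — a regular 9-sided prism (a cylinder approximated with 9 flat sides), circumscribed radius ≈ 7.56 mm, height ≈ 11.2 mm.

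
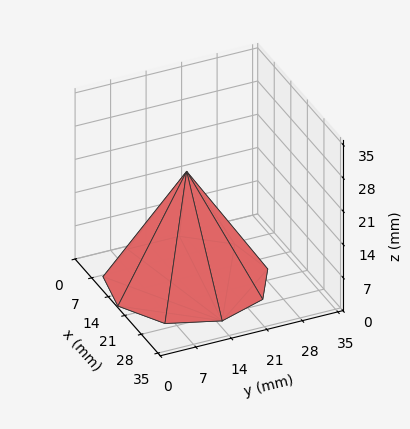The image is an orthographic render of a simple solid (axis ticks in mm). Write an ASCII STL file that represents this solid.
Reading the render: the shape is a regular 9-sided pyramid, base circumscribed radius ≈ 15 mm, apex at z ≈ 23 mm (dimensions read to the nearest mm from the axis ticks). For the STL, each face is triangulated and given an outward normal.

solid part
  facet normal 0.0000 0.0000 -1.0000
    outer loop
      vertex 17.60 29.77 0.00
      vertex 26.49 24.64 0.00
      vertex 30.00 15.00 0.00
    endloop
  endfacet
  facet normal 0.0000 0.0000 -1.0000
    outer loop
      vertex 7.50 27.99 0.00
      vertex 17.60 29.77 0.00
      vertex 30.00 15.00 0.00
    endloop
  endfacet
  facet normal 0.0000 0.0000 -1.0000
    outer loop
      vertex 0.90 20.13 0.00
      vertex 7.50 27.99 0.00
      vertex 30.00 15.00 0.00
    endloop
  endfacet
  facet normal 0.0000 0.0000 -1.0000
    outer loop
      vertex 0.90 9.87 0.00
      vertex 0.90 20.13 0.00
      vertex 30.00 15.00 0.00
    endloop
  endfacet
  facet normal 0.0000 0.0000 -1.0000
    outer loop
      vertex 7.50 2.01 0.00
      vertex 0.90 9.87 0.00
      vertex 30.00 15.00 0.00
    endloop
  endfacet
  facet normal 0.0000 0.0000 -1.0000
    outer loop
      vertex 17.60 0.23 0.00
      vertex 7.50 2.01 0.00
      vertex 30.00 15.00 0.00
    endloop
  endfacet
  facet normal 0.0000 0.0000 -1.0000
    outer loop
      vertex 26.49 5.36 0.00
      vertex 17.60 0.23 0.00
      vertex 30.00 15.00 0.00
    endloop
  endfacet
  facet normal 0.8012 0.2917 0.5225
    outer loop
      vertex 30.00 15.00 0.00
      vertex 26.49 24.64 0.00
      vertex 15.00 15.00 23.00
    endloop
  endfacet
  facet normal 0.4262 0.7385 0.5224
    outer loop
      vertex 26.49 24.64 0.00
      vertex 17.60 29.77 0.00
      vertex 15.00 15.00 23.00
    endloop
  endfacet
  facet normal -0.1480 0.8397 0.5225
    outer loop
      vertex 17.60 29.77 0.00
      vertex 7.50 27.99 0.00
      vertex 15.00 15.00 23.00
    endloop
  endfacet
  facet normal -0.6529 0.5483 0.5226
    outer loop
      vertex 7.50 27.99 0.00
      vertex 0.90 20.13 0.00
      vertex 15.00 15.00 23.00
    endloop
  endfacet
  facet normal -0.8525 0.0000 0.5226
    outer loop
      vertex 0.90 20.13 0.00
      vertex 0.90 9.87 0.00
      vertex 15.00 15.00 23.00
    endloop
  endfacet
  facet normal -0.6529 -0.5483 0.5226
    outer loop
      vertex 0.90 9.87 0.00
      vertex 7.50 2.01 0.00
      vertex 15.00 15.00 23.00
    endloop
  endfacet
  facet normal -0.1480 -0.8397 0.5225
    outer loop
      vertex 7.50 2.01 0.00
      vertex 17.60 0.23 0.00
      vertex 15.00 15.00 23.00
    endloop
  endfacet
  facet normal 0.4262 -0.7385 0.5224
    outer loop
      vertex 17.60 0.23 0.00
      vertex 26.49 5.36 0.00
      vertex 15.00 15.00 23.00
    endloop
  endfacet
  facet normal 0.8012 -0.2917 0.5225
    outer loop
      vertex 26.49 5.36 0.00
      vertex 30.00 15.00 0.00
      vertex 15.00 15.00 23.00
    endloop
  endfacet
endsolid part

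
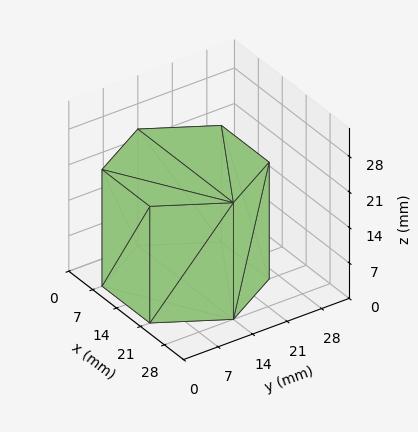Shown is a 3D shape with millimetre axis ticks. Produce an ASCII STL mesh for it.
Reading the render: the shape is a regular 6-sided prism (a cylinder approximated with 6 flat sides), circumscribed radius ≈ 14 mm, height ≈ 23 mm (dimensions read to the nearest mm from the axis ticks). For the STL, each face is triangulated and given an outward normal.

solid part
  facet normal 0.0000 0.0000 -1.0000
    outer loop
      vertex 7.0 26.1 0.0
      vertex 21.0 26.1 0.0
      vertex 28.0 14.0 0.0
    endloop
  endfacet
  facet normal 0.0000 0.0000 -1.0000
    outer loop
      vertex 0.0 14.0 0.0
      vertex 7.0 26.1 0.0
      vertex 28.0 14.0 0.0
    endloop
  endfacet
  facet normal 0.0000 0.0000 -1.0000
    outer loop
      vertex 7.0 1.9 0.0
      vertex 0.0 14.0 0.0
      vertex 28.0 14.0 0.0
    endloop
  endfacet
  facet normal 0.0000 0.0000 -1.0000
    outer loop
      vertex 21.0 1.9 0.0
      vertex 7.0 1.9 0.0
      vertex 28.0 14.0 0.0
    endloop
  endfacet
  facet normal 0.0000 0.0000 1.0000
    outer loop
      vertex 28.0 14.0 23.0
      vertex 21.0 26.1 23.0
      vertex 7.0 26.1 23.0
    endloop
  endfacet
  facet normal 0.0000 0.0000 1.0000
    outer loop
      vertex 28.0 14.0 23.0
      vertex 7.0 26.1 23.0
      vertex 0.0 14.0 23.0
    endloop
  endfacet
  facet normal 0.0000 0.0000 1.0000
    outer loop
      vertex 28.0 14.0 23.0
      vertex 0.0 14.0 23.0
      vertex 7.0 1.9 23.0
    endloop
  endfacet
  facet normal 0.0000 0.0000 1.0000
    outer loop
      vertex 28.0 14.0 23.0
      vertex 7.0 1.9 23.0
      vertex 21.0 1.9 23.0
    endloop
  endfacet
  facet normal 0.8656 0.5008 0.0000
    outer loop
      vertex 28.0 14.0 0.0
      vertex 21.0 26.1 0.0
      vertex 21.0 26.1 23.0
    endloop
  endfacet
  facet normal 0.8656 0.5008 0.0000
    outer loop
      vertex 28.0 14.0 0.0
      vertex 21.0 26.1 23.0
      vertex 28.0 14.0 23.0
    endloop
  endfacet
  facet normal 0.0000 1.0000 0.0000
    outer loop
      vertex 21.0 26.1 0.0
      vertex 7.0 26.1 0.0
      vertex 7.0 26.1 23.0
    endloop
  endfacet
  facet normal 0.0000 1.0000 0.0000
    outer loop
      vertex 21.0 26.1 0.0
      vertex 7.0 26.1 23.0
      vertex 21.0 26.1 23.0
    endloop
  endfacet
  facet normal -0.8656 0.5008 0.0000
    outer loop
      vertex 7.0 26.1 0.0
      vertex 0.0 14.0 0.0
      vertex 0.0 14.0 23.0
    endloop
  endfacet
  facet normal -0.8656 0.5008 0.0000
    outer loop
      vertex 7.0 26.1 0.0
      vertex 0.0 14.0 23.0
      vertex 7.0 26.1 23.0
    endloop
  endfacet
  facet normal -0.8656 -0.5008 0.0000
    outer loop
      vertex 0.0 14.0 0.0
      vertex 7.0 1.9 0.0
      vertex 7.0 1.9 23.0
    endloop
  endfacet
  facet normal -0.8656 -0.5008 0.0000
    outer loop
      vertex 0.0 14.0 0.0
      vertex 7.0 1.9 23.0
      vertex 0.0 14.0 23.0
    endloop
  endfacet
  facet normal 0.0000 -1.0000 0.0000
    outer loop
      vertex 7.0 1.9 0.0
      vertex 21.0 1.9 0.0
      vertex 21.0 1.9 23.0
    endloop
  endfacet
  facet normal 0.0000 -1.0000 0.0000
    outer loop
      vertex 7.0 1.9 0.0
      vertex 21.0 1.9 23.0
      vertex 7.0 1.9 23.0
    endloop
  endfacet
  facet normal 0.8656 -0.5008 0.0000
    outer loop
      vertex 21.0 1.9 0.0
      vertex 28.0 14.0 0.0
      vertex 28.0 14.0 23.0
    endloop
  endfacet
  facet normal 0.8656 -0.5008 0.0000
    outer loop
      vertex 21.0 1.9 0.0
      vertex 28.0 14.0 23.0
      vertex 21.0 1.9 23.0
    endloop
  endfacet
endsolid part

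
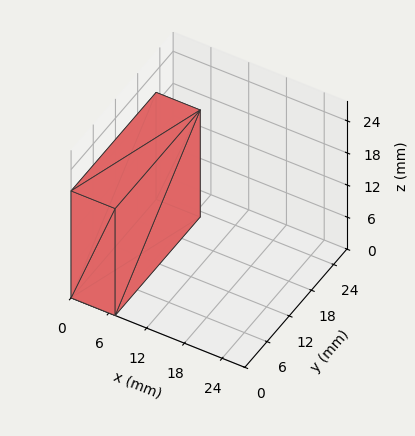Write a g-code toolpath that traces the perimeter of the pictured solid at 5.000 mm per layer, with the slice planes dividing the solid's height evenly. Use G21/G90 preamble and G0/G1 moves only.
Reading the render: the shape is a rectangular box, roughly 7 × 23 mm footprint and 20 mm tall (dimensions read to the nearest mm from the axis ticks). For the g-code, the solid's height is divided into equal slices at the stated Δz and each level perimeter traced with G1 moves after a G0 lift.

; perimeter-only toolpath
G21 ; units = mm
G90 ; absolute positioning
G28 ; home
; layer 1
G0 Z5.000
G0 X0.000 Y0.000
G1 X7.000 Y0.000
G1 X7.000 Y23.000
G1 X0.000 Y23.000
G1 X0.000 Y0.000
; layer 2
G0 Z10.000
G0 X0.000 Y0.000
G1 X7.000 Y0.000
G1 X7.000 Y23.000
G1 X0.000 Y23.000
G1 X0.000 Y0.000
; layer 3
G0 Z15.000
G0 X0.000 Y0.000
G1 X7.000 Y0.000
G1 X7.000 Y23.000
G1 X0.000 Y23.000
G1 X0.000 Y0.000
; layer 4
G0 Z20.000
G0 X0.000 Y0.000
G1 X7.000 Y0.000
G1 X7.000 Y23.000
G1 X0.000 Y23.000
G1 X0.000 Y0.000
M2 ; end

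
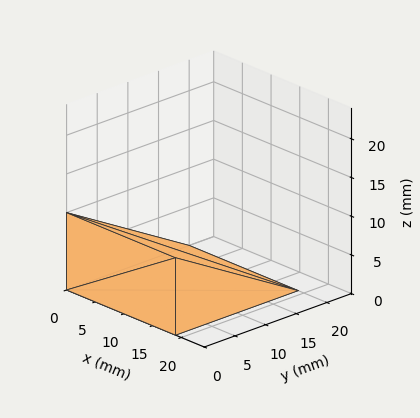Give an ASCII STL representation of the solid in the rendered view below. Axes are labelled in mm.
Reading the render: the shape is a wedge (ramp): 19 × 20 mm base, rising to 10 mm along the y=0 edge and sloping linearly to z=0 at y=20 (dimensions read to the nearest mm from the axis ticks). For the STL, each face is triangulated and given an outward normal.

solid part
  facet normal 0.0000 0.0000 -1.0000
    outer loop
      vertex 19.00 20.00 0.00
      vertex 19.00 0.00 0.00
      vertex 0.00 0.00 0.00
    endloop
  endfacet
  facet normal 0.0000 0.0000 -1.0000
    outer loop
      vertex 0.00 20.00 0.00
      vertex 19.00 20.00 0.00
      vertex 0.00 0.00 0.00
    endloop
  endfacet
  facet normal 0.0000 -1.0000 0.0000
    outer loop
      vertex 0.00 0.00 0.00
      vertex 19.00 0.00 0.00
      vertex 19.00 0.00 10.00
    endloop
  endfacet
  facet normal 0.0000 -1.0000 0.0000
    outer loop
      vertex 0.00 0.00 0.00
      vertex 19.00 0.00 10.00
      vertex 0.00 0.00 10.00
    endloop
  endfacet
  facet normal 0.0000 0.4472 0.8944
    outer loop
      vertex 0.00 0.00 10.00
      vertex 19.00 0.00 10.00
      vertex 19.00 20.00 0.00
    endloop
  endfacet
  facet normal 0.0000 0.4472 0.8944
    outer loop
      vertex 0.00 0.00 10.00
      vertex 19.00 20.00 0.00
      vertex 0.00 20.00 0.00
    endloop
  endfacet
  facet normal -1.0000 0.0000 0.0000
    outer loop
      vertex 0.00 0.00 10.00
      vertex 0.00 20.00 0.00
      vertex 0.00 0.00 0.00
    endloop
  endfacet
  facet normal 1.0000 0.0000 0.0000
    outer loop
      vertex 19.00 0.00 0.00
      vertex 19.00 20.00 0.00
      vertex 19.00 0.00 10.00
    endloop
  endfacet
endsolid part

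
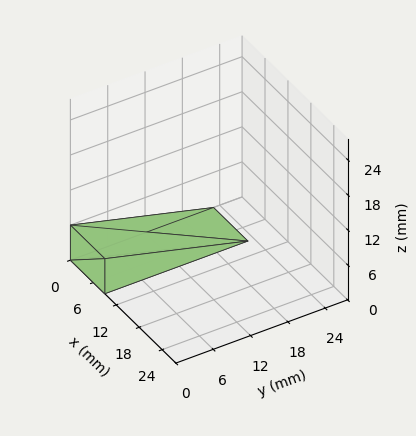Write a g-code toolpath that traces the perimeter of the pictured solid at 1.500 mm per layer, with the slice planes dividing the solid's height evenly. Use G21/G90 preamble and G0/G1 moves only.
Reading the render: the shape is a wedge (ramp): 9 × 23 mm base, rising to 6 mm along the y=0 edge and sloping linearly to z=0 at y=23 (dimensions read to the nearest mm from the axis ticks). For the g-code, the solid's height is divided into equal slices at the stated Δz and each level perimeter traced with G1 moves after a G0 lift.

; perimeter-only toolpath
G21 ; units = mm
G90 ; absolute positioning
G28 ; home
; layer 1
G0 Z1.500
G0 X0.000 Y0.000
G1 X9.000 Y0.000
G1 X9.000 Y17.250
G1 X0.000 Y17.250
G1 X0.000 Y0.000
; layer 2
G0 Z3.000
G0 X0.000 Y0.000
G1 X9.000 Y0.000
G1 X9.000 Y11.500
G1 X0.000 Y11.500
G1 X0.000 Y0.000
; layer 3
G0 Z4.500
G0 X0.000 Y0.000
G1 X9.000 Y0.000
G1 X9.000 Y5.750
G1 X0.000 Y5.750
G1 X0.000 Y0.000
M2 ; end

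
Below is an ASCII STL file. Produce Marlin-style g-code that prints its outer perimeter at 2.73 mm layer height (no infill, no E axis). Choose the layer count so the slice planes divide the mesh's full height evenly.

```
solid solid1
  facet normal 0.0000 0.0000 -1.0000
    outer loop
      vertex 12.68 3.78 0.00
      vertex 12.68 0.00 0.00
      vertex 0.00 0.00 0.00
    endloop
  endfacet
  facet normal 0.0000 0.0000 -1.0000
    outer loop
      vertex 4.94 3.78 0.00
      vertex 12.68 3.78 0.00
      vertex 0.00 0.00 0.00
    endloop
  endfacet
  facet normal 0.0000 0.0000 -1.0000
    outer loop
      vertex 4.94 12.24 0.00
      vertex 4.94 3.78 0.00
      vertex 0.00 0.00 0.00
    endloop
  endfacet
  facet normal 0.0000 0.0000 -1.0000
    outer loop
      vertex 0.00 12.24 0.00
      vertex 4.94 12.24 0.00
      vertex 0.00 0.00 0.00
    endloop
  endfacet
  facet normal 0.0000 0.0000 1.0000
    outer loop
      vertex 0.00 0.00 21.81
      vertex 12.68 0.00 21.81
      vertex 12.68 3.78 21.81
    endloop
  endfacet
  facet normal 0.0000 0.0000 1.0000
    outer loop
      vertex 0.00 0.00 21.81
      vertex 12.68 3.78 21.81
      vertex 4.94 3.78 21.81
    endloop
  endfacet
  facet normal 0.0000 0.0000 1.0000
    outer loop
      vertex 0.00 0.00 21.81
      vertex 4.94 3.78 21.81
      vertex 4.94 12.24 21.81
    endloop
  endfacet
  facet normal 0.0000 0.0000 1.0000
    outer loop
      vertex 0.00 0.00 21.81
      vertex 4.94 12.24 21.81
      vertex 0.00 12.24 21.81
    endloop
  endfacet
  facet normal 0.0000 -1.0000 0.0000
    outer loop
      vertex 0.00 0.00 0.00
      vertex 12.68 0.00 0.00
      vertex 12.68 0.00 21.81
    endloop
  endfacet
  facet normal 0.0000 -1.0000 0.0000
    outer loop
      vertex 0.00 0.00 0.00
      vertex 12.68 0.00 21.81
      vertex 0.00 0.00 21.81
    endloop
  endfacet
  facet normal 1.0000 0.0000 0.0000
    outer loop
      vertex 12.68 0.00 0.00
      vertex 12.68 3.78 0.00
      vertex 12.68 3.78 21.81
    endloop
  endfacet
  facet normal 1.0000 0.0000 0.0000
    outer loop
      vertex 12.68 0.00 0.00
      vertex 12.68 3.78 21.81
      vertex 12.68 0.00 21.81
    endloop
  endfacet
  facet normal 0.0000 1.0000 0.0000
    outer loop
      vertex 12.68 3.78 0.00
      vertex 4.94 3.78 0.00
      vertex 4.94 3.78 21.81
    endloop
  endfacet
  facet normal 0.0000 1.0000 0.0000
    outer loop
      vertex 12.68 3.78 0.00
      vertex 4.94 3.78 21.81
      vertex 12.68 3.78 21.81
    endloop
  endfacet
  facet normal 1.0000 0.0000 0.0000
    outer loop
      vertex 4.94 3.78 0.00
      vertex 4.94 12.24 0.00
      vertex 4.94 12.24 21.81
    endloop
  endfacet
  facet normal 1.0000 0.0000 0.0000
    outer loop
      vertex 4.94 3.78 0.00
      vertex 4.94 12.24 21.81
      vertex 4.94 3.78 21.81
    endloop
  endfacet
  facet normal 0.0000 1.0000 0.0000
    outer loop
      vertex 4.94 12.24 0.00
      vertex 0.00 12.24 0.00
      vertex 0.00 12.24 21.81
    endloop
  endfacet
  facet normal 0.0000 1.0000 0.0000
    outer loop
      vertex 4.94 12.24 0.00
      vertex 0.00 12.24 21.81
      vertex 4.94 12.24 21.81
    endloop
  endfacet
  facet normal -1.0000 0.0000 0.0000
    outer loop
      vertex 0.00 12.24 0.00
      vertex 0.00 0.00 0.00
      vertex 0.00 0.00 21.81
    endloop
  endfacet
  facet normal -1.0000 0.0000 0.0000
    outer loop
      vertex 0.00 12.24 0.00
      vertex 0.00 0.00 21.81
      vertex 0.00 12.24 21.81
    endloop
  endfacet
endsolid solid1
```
; perimeter-only toolpath
G21 ; units = mm
G90 ; absolute positioning
G28 ; home
; layer 1
G0 Z2.73
G0 X0.00 Y0.00
G1 X12.68 Y0.00
G1 X12.68 Y3.78
G1 X4.94 Y3.78
G1 X4.94 Y12.24
G1 X0.00 Y12.24
G1 X0.00 Y0.00
; layer 2
G0 Z5.45
G0 X0.00 Y0.00
G1 X12.68 Y0.00
G1 X12.68 Y3.78
G1 X4.94 Y3.78
G1 X4.94 Y12.24
G1 X0.00 Y12.24
G1 X0.00 Y0.00
; layer 3
G0 Z8.18
G0 X0.00 Y0.00
G1 X12.68 Y0.00
G1 X12.68 Y3.78
G1 X4.94 Y3.78
G1 X4.94 Y12.24
G1 X0.00 Y12.24
G1 X0.00 Y0.00
; layer 4
G0 Z10.90
G0 X0.00 Y0.00
G1 X12.68 Y0.00
G1 X12.68 Y3.78
G1 X4.94 Y3.78
G1 X4.94 Y12.24
G1 X0.00 Y12.24
G1 X0.00 Y0.00
; layer 5
G0 Z13.63
G0 X0.00 Y0.00
G1 X12.68 Y0.00
G1 X12.68 Y3.78
G1 X4.94 Y3.78
G1 X4.94 Y12.24
G1 X0.00 Y12.24
G1 X0.00 Y0.00
; layer 6
G0 Z16.36
G0 X0.00 Y0.00
G1 X12.68 Y0.00
G1 X12.68 Y3.78
G1 X4.94 Y3.78
G1 X4.94 Y12.24
G1 X0.00 Y12.24
G1 X0.00 Y0.00
; layer 7
G0 Z19.08
G0 X0.00 Y0.00
G1 X12.68 Y0.00
G1 X12.68 Y3.78
G1 X4.94 Y3.78
G1 X4.94 Y12.24
G1 X0.00 Y12.24
G1 X0.00 Y0.00
; layer 8
G0 Z21.81
G0 X0.00 Y0.00
G1 X12.68 Y0.00
G1 X12.68 Y3.78
G1 X4.94 Y3.78
G1 X4.94 Y12.24
G1 X0.00 Y12.24
G1 X0.00 Y0.00
M2 ; end

The solid is an L-shaped prism: outer 12.7 × 12.2 mm, arm thicknesses ≈ 3.78 mm (horizontal) and 4.94 mm (vertical), extruded 21.8 mm in z. Slicing at Δz = 2.73 mm — 8 equal slices spanning the solid's height, so layer i sits at z = i·h/8 — gives 8 non-empty perimeters. Each is a 6-segment closed polygon; G0 lifts to the layer z and rapids to the start vertex, then G1 traces the edges.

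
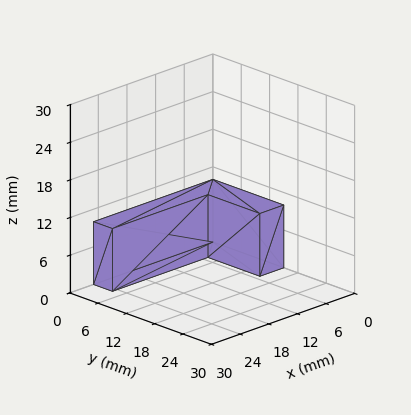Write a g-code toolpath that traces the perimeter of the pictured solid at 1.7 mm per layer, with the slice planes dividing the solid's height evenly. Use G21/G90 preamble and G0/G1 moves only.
Reading the render: the shape is an L-shaped prism: outer 25 × 15 mm, arm thicknesses ≈ 4 mm (horizontal) and 5 mm (vertical), extruded 10 mm in z (dimensions read to the nearest mm from the axis ticks). For the g-code, the solid's height is divided into equal slices at the stated Δz and each level perimeter traced with G1 moves after a G0 lift.

; perimeter-only toolpath
G21 ; units = mm
G90 ; absolute positioning
G28 ; home
; layer 1
G0 Z1.7
G0 X0.0 Y0.0
G1 X25.0 Y0.0
G1 X25.0 Y4.0
G1 X5.0 Y4.0
G1 X5.0 Y15.0
G1 X0.0 Y15.0
G1 X0.0 Y0.0
; layer 2
G0 Z3.3
G0 X0.0 Y0.0
G1 X25.0 Y0.0
G1 X25.0 Y4.0
G1 X5.0 Y4.0
G1 X5.0 Y15.0
G1 X0.0 Y15.0
G1 X0.0 Y0.0
; layer 3
G0 Z5.0
G0 X0.0 Y0.0
G1 X25.0 Y0.0
G1 X25.0 Y4.0
G1 X5.0 Y4.0
G1 X5.0 Y15.0
G1 X0.0 Y15.0
G1 X0.0 Y0.0
; layer 4
G0 Z6.7
G0 X0.0 Y0.0
G1 X25.0 Y0.0
G1 X25.0 Y4.0
G1 X5.0 Y4.0
G1 X5.0 Y15.0
G1 X0.0 Y15.0
G1 X0.0 Y0.0
; layer 5
G0 Z8.3
G0 X0.0 Y0.0
G1 X25.0 Y0.0
G1 X25.0 Y4.0
G1 X5.0 Y4.0
G1 X5.0 Y15.0
G1 X0.0 Y15.0
G1 X0.0 Y0.0
; layer 6
G0 Z10.0
G0 X0.0 Y0.0
G1 X25.0 Y0.0
G1 X25.0 Y4.0
G1 X5.0 Y4.0
G1 X5.0 Y15.0
G1 X0.0 Y15.0
G1 X0.0 Y0.0
M2 ; end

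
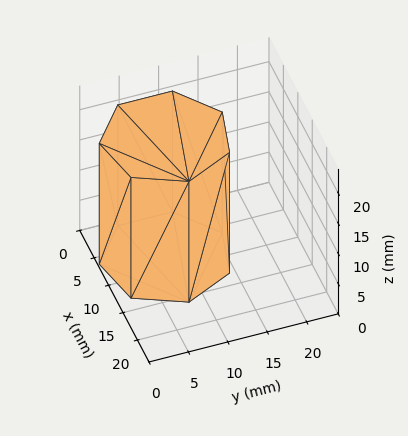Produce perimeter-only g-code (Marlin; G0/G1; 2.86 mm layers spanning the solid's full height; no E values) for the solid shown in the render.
Reading the render: the shape is a regular 7-sided prism (a cylinder approximated with 7 flat sides), circumscribed radius ≈ 8 mm, height ≈ 20 mm (dimensions read to the nearest mm from the axis ticks). For the g-code, the solid's height is divided into equal slices at the stated Δz and each level perimeter traced with G1 moves after a G0 lift.

; perimeter-only toolpath
G21 ; units = mm
G90 ; absolute positioning
G28 ; home
; layer 1
G0 Z2.86
G0 X16.00 Y8.00
G1 X12.99 Y14.25
G1 X6.22 Y15.80
G1 X0.79 Y11.47
G1 X0.79 Y4.53
G1 X6.22 Y0.20
G1 X12.99 Y1.75
G1 X16.00 Y8.00
; layer 2
G0 Z5.71
G0 X16.00 Y8.00
G1 X12.99 Y14.25
G1 X6.22 Y15.80
G1 X0.79 Y11.47
G1 X0.79 Y4.53
G1 X6.22 Y0.20
G1 X12.99 Y1.75
G1 X16.00 Y8.00
; layer 3
G0 Z8.57
G0 X16.00 Y8.00
G1 X12.99 Y14.25
G1 X6.22 Y15.80
G1 X0.79 Y11.47
G1 X0.79 Y4.53
G1 X6.22 Y0.20
G1 X12.99 Y1.75
G1 X16.00 Y8.00
; layer 4
G0 Z11.43
G0 X16.00 Y8.00
G1 X12.99 Y14.25
G1 X6.22 Y15.80
G1 X0.79 Y11.47
G1 X0.79 Y4.53
G1 X6.22 Y0.20
G1 X12.99 Y1.75
G1 X16.00 Y8.00
; layer 5
G0 Z14.29
G0 X16.00 Y8.00
G1 X12.99 Y14.25
G1 X6.22 Y15.80
G1 X0.79 Y11.47
G1 X0.79 Y4.53
G1 X6.22 Y0.20
G1 X12.99 Y1.75
G1 X16.00 Y8.00
; layer 6
G0 Z17.14
G0 X16.00 Y8.00
G1 X12.99 Y14.25
G1 X6.22 Y15.80
G1 X0.79 Y11.47
G1 X0.79 Y4.53
G1 X6.22 Y0.20
G1 X12.99 Y1.75
G1 X16.00 Y8.00
; layer 7
G0 Z20.00
G0 X16.00 Y8.00
G1 X12.99 Y14.25
G1 X6.22 Y15.80
G1 X0.79 Y11.47
G1 X0.79 Y4.53
G1 X6.22 Y0.20
G1 X12.99 Y1.75
G1 X16.00 Y8.00
M2 ; end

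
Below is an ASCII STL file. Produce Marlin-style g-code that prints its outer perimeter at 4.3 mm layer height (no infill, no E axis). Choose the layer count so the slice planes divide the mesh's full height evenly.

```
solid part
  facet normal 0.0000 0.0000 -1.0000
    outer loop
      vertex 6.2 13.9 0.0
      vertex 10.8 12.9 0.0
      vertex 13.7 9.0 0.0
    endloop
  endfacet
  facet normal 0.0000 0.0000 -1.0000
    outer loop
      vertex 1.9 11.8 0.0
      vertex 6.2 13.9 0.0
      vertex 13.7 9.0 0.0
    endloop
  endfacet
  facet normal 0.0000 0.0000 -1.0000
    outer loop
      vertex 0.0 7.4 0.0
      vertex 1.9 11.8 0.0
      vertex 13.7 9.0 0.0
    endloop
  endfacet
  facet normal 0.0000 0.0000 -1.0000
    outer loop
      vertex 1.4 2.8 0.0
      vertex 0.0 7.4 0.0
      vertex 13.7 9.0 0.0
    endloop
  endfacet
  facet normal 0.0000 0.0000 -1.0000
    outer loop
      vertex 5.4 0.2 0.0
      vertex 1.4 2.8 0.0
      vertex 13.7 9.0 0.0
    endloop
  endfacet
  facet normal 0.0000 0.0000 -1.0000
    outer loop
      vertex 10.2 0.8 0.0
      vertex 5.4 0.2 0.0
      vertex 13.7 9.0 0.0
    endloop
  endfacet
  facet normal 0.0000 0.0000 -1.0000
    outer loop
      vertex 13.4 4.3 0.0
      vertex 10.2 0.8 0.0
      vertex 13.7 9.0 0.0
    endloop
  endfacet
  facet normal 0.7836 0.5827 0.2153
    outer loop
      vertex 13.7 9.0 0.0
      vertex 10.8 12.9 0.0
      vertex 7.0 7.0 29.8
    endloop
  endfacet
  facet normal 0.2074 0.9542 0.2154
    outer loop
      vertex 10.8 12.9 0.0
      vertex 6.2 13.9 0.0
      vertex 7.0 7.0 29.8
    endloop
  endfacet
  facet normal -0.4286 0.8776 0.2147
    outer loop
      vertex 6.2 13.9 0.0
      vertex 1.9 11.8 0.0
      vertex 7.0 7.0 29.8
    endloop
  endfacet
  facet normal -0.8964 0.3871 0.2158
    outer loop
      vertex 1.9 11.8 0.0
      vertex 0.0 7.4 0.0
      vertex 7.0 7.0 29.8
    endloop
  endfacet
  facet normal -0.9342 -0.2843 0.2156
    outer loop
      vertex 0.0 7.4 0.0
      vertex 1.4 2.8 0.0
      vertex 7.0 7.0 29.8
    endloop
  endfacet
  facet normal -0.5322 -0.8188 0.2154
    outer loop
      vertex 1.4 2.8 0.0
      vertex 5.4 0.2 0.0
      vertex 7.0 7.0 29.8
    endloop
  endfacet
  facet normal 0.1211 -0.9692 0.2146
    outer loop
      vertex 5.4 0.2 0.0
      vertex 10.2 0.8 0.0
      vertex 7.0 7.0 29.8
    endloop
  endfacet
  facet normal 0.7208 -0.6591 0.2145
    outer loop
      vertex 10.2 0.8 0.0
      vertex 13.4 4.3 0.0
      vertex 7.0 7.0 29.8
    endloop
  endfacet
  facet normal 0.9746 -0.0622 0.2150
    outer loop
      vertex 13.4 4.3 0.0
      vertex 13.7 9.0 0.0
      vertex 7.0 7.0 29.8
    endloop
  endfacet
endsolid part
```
; perimeter-only toolpath
G21 ; units = mm
G90 ; absolute positioning
G28 ; home
; layer 1
G0 Z4.3
G0 X12.7 Y8.7
G1 X10.3 Y12.1
G1 X6.3 Y12.9
G1 X2.6 Y11.1
G1 X1.0 Y7.3
G1 X2.2 Y3.4
G1 X5.6 Y1.2
G1 X9.7 Y1.7
G1 X12.5 Y4.7
G1 X12.7 Y8.7
; layer 2
G0 Z8.5
G0 X11.8 Y8.4
G1 X9.7 Y11.2
G1 X6.4 Y11.9
G1 X3.4 Y10.4
G1 X2.0 Y7.3
G1 X3.0 Y4.0
G1 X5.9 Y2.1
G1 X9.3 Y2.6
G1 X11.6 Y5.1
G1 X11.8 Y8.4
; layer 3
G0 Z12.8
G0 X10.8 Y8.1
G1 X9.2 Y10.4
G1 X6.5 Y10.9
G1 X4.1 Y9.7
G1 X3.0 Y7.2
G1 X3.8 Y4.6
G1 X6.1 Y3.1
G1 X8.8 Y3.5
G1 X10.7 Y5.5
G1 X10.8 Y8.1
; layer 4
G0 Z17.0
G0 X9.9 Y7.9
G1 X8.6 Y9.5
G1 X6.7 Y10.0
G1 X4.8 Y9.1
G1 X4.0 Y7.2
G1 X4.6 Y5.2
G1 X6.3 Y4.1
G1 X8.4 Y4.3
G1 X9.7 Y5.8
G1 X9.9 Y7.9
; layer 5
G0 Z21.3
G0 X8.9 Y7.6
G1 X8.1 Y8.7
G1 X6.8 Y9.0
G1 X5.5 Y8.4
G1 X5.0 Y7.1
G1 X5.4 Y5.8
G1 X6.5 Y5.1
G1 X7.9 Y5.2
G1 X8.8 Y6.2
G1 X8.9 Y7.6
; layer 6
G0 Z25.5
G0 X8.0 Y7.3
G1 X7.5 Y7.8
G1 X6.9 Y8.0
G1 X6.3 Y7.7
G1 X6.0 Y7.1
G1 X6.2 Y6.4
G1 X6.8 Y6.0
G1 X7.5 Y6.1
G1 X7.9 Y6.6
G1 X8.0 Y7.3
M2 ; end

The solid is a regular 9-sided pyramid, base circumscribed radius ≈ 7 mm, apex at z ≈ 29.8 mm. Slicing at Δz = 4.3 mm — 7 equal slices spanning the solid's height, so layer i sits at z = i·h/7 — gives 6 non-empty perimeters. Each is a 9-segment closed polygon; G0 lifts to the layer z and rapids to the start vertex, then G1 traces the edges. The cross-section shrinks linearly with z (the slice at the apex is degenerate and omitted).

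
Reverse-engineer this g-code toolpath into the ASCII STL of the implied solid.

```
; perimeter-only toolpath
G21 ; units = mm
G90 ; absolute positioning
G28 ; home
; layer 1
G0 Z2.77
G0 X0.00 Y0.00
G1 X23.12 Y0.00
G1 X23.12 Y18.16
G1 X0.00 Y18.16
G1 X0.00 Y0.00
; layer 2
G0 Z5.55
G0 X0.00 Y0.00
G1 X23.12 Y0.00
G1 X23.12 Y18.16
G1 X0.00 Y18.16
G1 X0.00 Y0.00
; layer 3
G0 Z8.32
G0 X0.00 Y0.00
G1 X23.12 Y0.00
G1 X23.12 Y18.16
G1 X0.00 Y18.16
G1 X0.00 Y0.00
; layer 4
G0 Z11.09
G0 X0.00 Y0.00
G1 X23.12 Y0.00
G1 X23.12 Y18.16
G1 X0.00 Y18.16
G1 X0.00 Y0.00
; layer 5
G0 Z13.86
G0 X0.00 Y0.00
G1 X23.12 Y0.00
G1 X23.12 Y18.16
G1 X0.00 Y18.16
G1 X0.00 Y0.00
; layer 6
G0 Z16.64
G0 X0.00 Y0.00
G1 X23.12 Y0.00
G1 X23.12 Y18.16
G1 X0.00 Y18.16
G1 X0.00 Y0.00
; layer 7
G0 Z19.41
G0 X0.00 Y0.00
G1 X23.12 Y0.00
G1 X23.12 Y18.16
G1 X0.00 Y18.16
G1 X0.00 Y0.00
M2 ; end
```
solid part
  facet normal 0.0000 0.0000 -1.0000
    outer loop
      vertex 23.12 18.16 0.00
      vertex 23.12 0.00 0.00
      vertex 0.00 0.00 0.00
    endloop
  endfacet
  facet normal 0.0000 0.0000 -1.0000
    outer loop
      vertex 0.00 18.16 0.00
      vertex 23.12 18.16 0.00
      vertex 0.00 0.00 0.00
    endloop
  endfacet
  facet normal 0.0000 0.0000 1.0000
    outer loop
      vertex 0.00 0.00 19.41
      vertex 23.12 0.00 19.41
      vertex 23.12 18.16 19.41
    endloop
  endfacet
  facet normal 0.0000 0.0000 1.0000
    outer loop
      vertex 0.00 0.00 19.41
      vertex 23.12 18.16 19.41
      vertex 0.00 18.16 19.41
    endloop
  endfacet
  facet normal 0.0000 -1.0000 0.0000
    outer loop
      vertex 0.00 0.00 0.00
      vertex 23.12 0.00 0.00
      vertex 23.12 0.00 19.41
    endloop
  endfacet
  facet normal 0.0000 -1.0000 0.0000
    outer loop
      vertex 0.00 0.00 0.00
      vertex 23.12 0.00 19.41
      vertex 0.00 0.00 19.41
    endloop
  endfacet
  facet normal 0.0000 1.0000 0.0000
    outer loop
      vertex 23.12 18.16 19.41
      vertex 23.12 18.16 0.00
      vertex 0.00 18.16 0.00
    endloop
  endfacet
  facet normal 0.0000 1.0000 0.0000
    outer loop
      vertex 0.00 18.16 19.41
      vertex 23.12 18.16 19.41
      vertex 0.00 18.16 0.00
    endloop
  endfacet
  facet normal -1.0000 0.0000 0.0000
    outer loop
      vertex 0.00 18.16 19.41
      vertex 0.00 18.16 0.00
      vertex 0.00 0.00 0.00
    endloop
  endfacet
  facet normal -1.0000 0.0000 0.0000
    outer loop
      vertex 0.00 0.00 19.41
      vertex 0.00 18.16 19.41
      vertex 0.00 0.00 0.00
    endloop
  endfacet
  facet normal 1.0000 0.0000 0.0000
    outer loop
      vertex 23.12 0.00 0.00
      vertex 23.12 18.16 0.00
      vertex 23.12 18.16 19.41
    endloop
  endfacet
  facet normal 1.0000 0.0000 0.0000
    outer loop
      vertex 23.12 0.00 0.00
      vertex 23.12 18.16 19.41
      vertex 23.12 0.00 19.41
    endloop
  endfacet
endsolid part

The G0 Z moves step by Δz≈2.77 mm. Every layer's G1 loop is the same polygon, so the solid is a straight extrusion of it from z=0 to z≈19.4. Closing with flat bottom and top caps and triangulating gives 12 facets — a rectangular box, roughly 23.1 × 18.2 mm footprint and 19.4 mm tall.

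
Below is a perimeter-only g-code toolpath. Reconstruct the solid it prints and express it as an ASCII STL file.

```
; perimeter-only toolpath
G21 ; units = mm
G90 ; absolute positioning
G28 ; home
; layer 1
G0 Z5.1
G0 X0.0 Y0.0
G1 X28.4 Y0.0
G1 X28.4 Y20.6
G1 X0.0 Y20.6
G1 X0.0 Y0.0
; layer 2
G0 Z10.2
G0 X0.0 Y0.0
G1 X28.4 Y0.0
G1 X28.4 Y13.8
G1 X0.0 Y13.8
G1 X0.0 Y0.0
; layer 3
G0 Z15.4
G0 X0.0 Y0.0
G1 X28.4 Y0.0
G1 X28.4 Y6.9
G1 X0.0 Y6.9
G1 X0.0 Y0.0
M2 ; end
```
solid part
  facet normal 0.0000 0.0000 -1.0000
    outer loop
      vertex 28.4 27.5 0.0
      vertex 28.4 0.0 0.0
      vertex 0.0 0.0 0.0
    endloop
  endfacet
  facet normal 0.0000 0.0000 -1.0000
    outer loop
      vertex 0.0 27.5 0.0
      vertex 28.4 27.5 0.0
      vertex 0.0 0.0 0.0
    endloop
  endfacet
  facet normal 0.0000 -1.0000 0.0000
    outer loop
      vertex 0.0 0.0 0.0
      vertex 28.4 0.0 0.0
      vertex 28.4 0.0 20.5
    endloop
  endfacet
  facet normal 0.0000 -1.0000 0.0000
    outer loop
      vertex 0.0 0.0 0.0
      vertex 28.4 0.0 20.5
      vertex 0.0 0.0 20.5
    endloop
  endfacet
  facet normal 0.0000 0.5977 0.8017
    outer loop
      vertex 0.0 0.0 20.5
      vertex 28.4 0.0 20.5
      vertex 28.4 27.5 0.0
    endloop
  endfacet
  facet normal 0.0000 0.5977 0.8017
    outer loop
      vertex 0.0 0.0 20.5
      vertex 28.4 27.5 0.0
      vertex 0.0 27.5 0.0
    endloop
  endfacet
  facet normal -1.0000 0.0000 0.0000
    outer loop
      vertex 0.0 0.0 20.5
      vertex 0.0 27.5 0.0
      vertex 0.0 0.0 0.0
    endloop
  endfacet
  facet normal 1.0000 0.0000 0.0000
    outer loop
      vertex 28.4 0.0 0.0
      vertex 28.4 27.5 0.0
      vertex 28.4 0.0 20.5
    endloop
  endfacet
endsolid part

The G0 Z moves step by Δz≈5.1 mm. The G1 loops shrink linearly with z, so the solid tapers from its base footprint up to z≈20.5. Closing with a flat bottom cap and the tapered top and triangulating gives 8 facets — a wedge (ramp): 28.4 × 27.5 mm base, rising to 20.5 mm along the y=0 edge and sloping linearly to z=0 at y=27.5.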